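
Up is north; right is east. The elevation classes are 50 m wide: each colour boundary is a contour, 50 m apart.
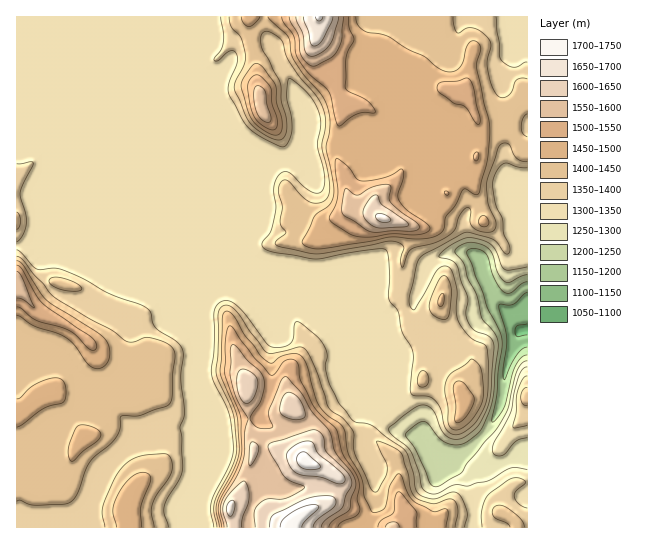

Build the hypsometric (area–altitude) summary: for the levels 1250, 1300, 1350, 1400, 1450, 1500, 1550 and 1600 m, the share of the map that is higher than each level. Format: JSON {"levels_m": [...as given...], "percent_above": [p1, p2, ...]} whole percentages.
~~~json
{"levels_m": [1250, 1300, 1350, 1400, 1450, 1500, 1550, 1600], "percent_above": [97, 95, 54, 40, 25, 12, 7, 4]}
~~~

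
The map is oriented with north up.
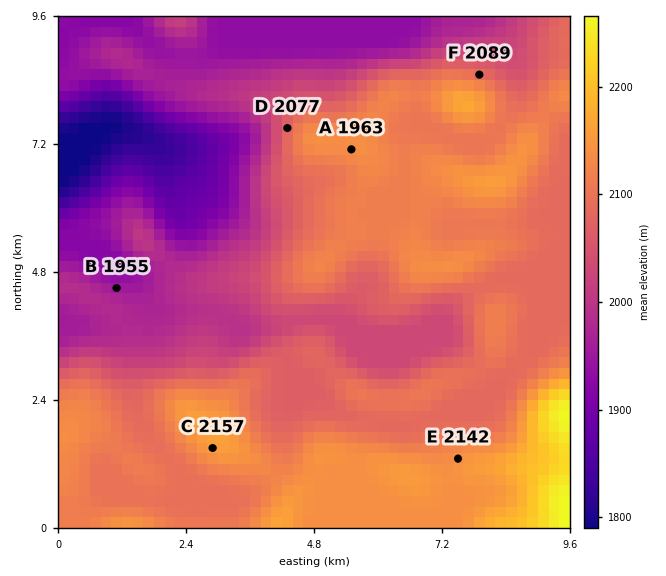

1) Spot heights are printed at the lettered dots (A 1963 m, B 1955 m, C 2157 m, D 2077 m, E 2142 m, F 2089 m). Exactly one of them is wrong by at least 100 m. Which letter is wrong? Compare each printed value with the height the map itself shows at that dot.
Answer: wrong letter A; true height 2138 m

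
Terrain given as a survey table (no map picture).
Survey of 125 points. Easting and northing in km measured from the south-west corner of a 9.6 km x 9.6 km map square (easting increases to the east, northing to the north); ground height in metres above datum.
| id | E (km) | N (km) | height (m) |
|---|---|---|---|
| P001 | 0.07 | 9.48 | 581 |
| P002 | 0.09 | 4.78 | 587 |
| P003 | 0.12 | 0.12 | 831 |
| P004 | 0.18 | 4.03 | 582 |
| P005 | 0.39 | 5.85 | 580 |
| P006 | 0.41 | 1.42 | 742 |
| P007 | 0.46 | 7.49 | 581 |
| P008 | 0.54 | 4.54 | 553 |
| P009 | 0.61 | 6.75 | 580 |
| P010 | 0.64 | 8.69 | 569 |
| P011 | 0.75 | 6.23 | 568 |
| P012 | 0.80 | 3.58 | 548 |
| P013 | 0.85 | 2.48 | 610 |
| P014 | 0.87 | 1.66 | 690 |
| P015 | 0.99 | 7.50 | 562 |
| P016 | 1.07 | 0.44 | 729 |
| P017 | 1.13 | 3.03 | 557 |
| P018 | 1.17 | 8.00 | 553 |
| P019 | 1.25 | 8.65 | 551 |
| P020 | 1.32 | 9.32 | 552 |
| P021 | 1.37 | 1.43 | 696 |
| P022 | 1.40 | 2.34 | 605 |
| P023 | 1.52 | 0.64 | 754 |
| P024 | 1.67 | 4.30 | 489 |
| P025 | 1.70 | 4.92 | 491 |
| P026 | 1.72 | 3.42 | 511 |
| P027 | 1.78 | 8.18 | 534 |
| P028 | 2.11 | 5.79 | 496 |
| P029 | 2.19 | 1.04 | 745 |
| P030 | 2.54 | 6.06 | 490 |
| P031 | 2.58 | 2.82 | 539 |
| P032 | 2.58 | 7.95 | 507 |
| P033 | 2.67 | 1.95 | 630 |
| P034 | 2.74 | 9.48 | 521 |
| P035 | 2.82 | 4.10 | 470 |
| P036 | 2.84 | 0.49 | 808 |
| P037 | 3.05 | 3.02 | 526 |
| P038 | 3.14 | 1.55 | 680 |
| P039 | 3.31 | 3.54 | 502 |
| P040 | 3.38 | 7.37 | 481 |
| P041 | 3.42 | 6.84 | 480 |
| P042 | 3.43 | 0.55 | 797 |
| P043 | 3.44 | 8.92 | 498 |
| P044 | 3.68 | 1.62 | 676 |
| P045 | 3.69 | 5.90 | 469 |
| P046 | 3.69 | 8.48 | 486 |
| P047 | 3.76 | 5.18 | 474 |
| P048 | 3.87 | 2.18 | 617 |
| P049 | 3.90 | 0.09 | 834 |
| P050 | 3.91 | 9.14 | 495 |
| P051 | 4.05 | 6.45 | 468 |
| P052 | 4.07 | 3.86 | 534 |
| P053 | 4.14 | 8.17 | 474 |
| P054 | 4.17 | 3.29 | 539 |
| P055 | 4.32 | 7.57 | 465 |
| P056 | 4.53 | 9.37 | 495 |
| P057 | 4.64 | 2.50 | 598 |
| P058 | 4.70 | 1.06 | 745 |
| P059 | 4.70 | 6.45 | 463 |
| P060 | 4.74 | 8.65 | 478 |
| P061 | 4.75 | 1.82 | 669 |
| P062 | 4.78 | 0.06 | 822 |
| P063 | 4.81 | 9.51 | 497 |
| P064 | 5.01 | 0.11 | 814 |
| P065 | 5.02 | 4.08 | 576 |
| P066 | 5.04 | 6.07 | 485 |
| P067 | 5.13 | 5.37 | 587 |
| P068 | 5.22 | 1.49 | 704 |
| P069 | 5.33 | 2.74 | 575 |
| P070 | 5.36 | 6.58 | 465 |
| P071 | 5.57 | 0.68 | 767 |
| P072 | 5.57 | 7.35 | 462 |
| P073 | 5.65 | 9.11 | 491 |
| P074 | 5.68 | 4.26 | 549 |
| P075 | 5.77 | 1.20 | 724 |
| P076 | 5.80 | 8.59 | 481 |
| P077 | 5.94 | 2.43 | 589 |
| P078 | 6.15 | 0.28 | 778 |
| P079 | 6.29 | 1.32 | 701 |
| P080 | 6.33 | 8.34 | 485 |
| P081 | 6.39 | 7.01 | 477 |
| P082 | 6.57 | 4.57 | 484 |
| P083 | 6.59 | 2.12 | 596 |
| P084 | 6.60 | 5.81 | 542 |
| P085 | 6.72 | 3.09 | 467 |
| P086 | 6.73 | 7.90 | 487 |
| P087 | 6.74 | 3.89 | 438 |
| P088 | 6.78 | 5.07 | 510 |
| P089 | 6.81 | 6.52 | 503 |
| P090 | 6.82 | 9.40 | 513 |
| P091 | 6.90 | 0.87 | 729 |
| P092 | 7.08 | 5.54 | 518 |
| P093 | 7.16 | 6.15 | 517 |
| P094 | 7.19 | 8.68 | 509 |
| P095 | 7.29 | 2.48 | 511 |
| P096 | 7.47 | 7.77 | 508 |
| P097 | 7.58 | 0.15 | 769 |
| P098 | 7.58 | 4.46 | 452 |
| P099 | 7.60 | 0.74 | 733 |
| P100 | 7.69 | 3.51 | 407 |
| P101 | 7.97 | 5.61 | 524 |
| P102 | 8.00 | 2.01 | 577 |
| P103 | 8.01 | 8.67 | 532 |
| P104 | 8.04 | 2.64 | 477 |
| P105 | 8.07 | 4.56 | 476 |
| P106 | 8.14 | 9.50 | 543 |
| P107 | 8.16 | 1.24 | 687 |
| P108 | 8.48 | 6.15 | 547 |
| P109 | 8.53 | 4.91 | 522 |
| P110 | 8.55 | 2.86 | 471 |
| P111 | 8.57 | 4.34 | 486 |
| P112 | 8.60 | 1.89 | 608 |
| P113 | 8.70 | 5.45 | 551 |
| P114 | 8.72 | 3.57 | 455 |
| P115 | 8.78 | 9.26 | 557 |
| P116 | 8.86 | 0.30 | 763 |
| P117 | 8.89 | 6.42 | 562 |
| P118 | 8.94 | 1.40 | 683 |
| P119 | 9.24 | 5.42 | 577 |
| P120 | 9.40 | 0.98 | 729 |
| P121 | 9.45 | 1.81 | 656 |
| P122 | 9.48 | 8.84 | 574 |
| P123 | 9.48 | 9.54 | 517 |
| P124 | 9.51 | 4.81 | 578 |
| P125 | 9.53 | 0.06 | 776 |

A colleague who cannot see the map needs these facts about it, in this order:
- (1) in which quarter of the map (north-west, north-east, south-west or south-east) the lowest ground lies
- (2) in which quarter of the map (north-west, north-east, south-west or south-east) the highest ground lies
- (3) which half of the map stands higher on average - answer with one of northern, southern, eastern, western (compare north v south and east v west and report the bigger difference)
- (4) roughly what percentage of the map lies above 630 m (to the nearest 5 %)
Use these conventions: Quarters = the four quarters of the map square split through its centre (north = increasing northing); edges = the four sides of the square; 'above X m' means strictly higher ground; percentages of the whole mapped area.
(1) The lowest ground is in the south-east quarter.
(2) Look to the south-west quarter for the highest ground.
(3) Taken as a whole, the southern half is higher than the northern.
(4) About 20 % of the map lies above 630 m.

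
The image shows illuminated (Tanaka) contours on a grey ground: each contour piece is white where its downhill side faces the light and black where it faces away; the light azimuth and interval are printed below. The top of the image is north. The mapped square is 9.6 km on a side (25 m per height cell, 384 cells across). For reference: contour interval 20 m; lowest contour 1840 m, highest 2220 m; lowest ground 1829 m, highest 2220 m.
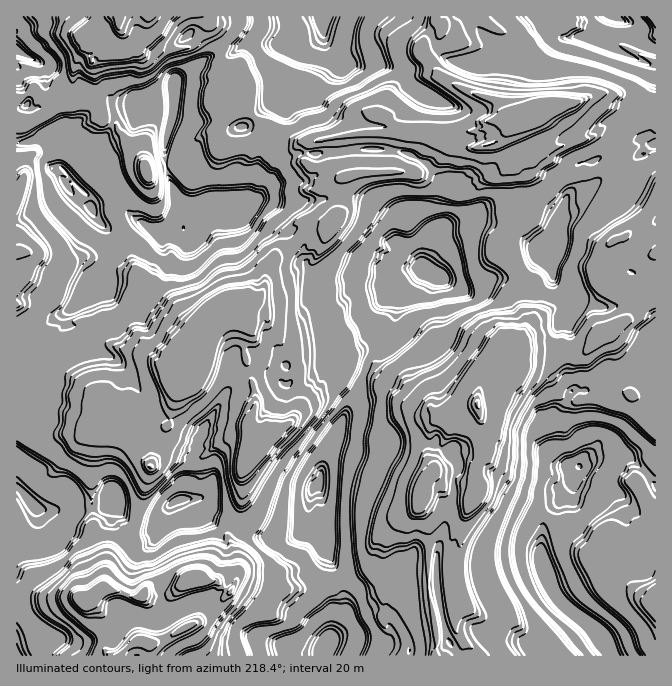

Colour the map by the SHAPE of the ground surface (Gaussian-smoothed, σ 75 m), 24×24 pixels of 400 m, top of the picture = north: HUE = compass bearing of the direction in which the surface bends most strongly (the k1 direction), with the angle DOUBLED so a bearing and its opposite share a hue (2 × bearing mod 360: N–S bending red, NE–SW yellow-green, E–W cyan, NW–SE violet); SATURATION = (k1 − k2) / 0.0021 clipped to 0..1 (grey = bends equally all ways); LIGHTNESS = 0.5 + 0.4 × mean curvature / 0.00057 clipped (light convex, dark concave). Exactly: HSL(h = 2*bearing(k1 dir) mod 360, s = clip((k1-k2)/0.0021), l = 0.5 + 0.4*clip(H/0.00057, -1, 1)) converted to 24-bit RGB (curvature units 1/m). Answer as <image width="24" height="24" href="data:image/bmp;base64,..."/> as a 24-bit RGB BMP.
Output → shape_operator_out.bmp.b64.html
<image width="24" height="24" href="data:image/bmp;base64,Qk32BgAAAAAAADYAAAAoAAAAGAAAABgAAAABABgAAAAAAMAGAAATCwAAEwsAAAAAAAAAAAAAbTR068vsoavsxCi4FS4KEEMLNYMt02fQlYzgj8Pfg2fT8uDZpn3ZTW7Fm5zEOB+IbLLdqqh5WVzCtpSDViA9lt+p1vPkoTx+U8NAVcE9NRc9zIS9rrDv4L/oEF6SEXRS56uaYVUjhJ4018N13b6aSDZwml9bbCO3IX2CwHJaOx48kCkpwPDYyPbjlT1bnDtMuYg1kH8hGSYNKi0GMi8Ba+EADVQxgyAOEkglz5dqmH46UHkyysRRajd6o5h6t+NLFQopr8+LbS90otirjOqRh0Yvj0xIikk4w0jC4qalREieGylW9NfhzcBZECMUUKo0DSYizr0tX5o+4+WCMsdlNzeY2rnZ0U/mDxA9zki/kZzF3ffUuJM+QSlHg3yDs5aljWtmxJWaVjjJP5jXJ0Cu9NfksI3YV9DSOHnZurno0H7e2+7KQ1CPFzsqZJg7x0WOK1KHl03YqYbI1+B+qkhzM4FYZ3JadIN3mN6tcF6tgkvO7O3dAVSM9tXlkZ/VkN/AGDCmujSv1mZZyt6EMjRreDCrMbhFbSaEQ9kyGSVWrVep04SBvIxzq2nEY7uzPUCHp7tRg8XHMiWi5fLPGDJkI12f5avG9OzXBA8vt2bJwZ7O8+bYYDyGylxvNZYwDiMn565cDyI3PotKyqyJ1JaMOal/w8ZlIlN3Y8jRnK02Lyx5uJo/hCI+DDwq3acs7tpNCBIrFmNUpny9+dvSym5XNUWQ13fVIyWK2fPYDRw0azZ/4OvPcM3X66TJj5zNZZnXa0ZKv8JTQ0NefXt2ioiCRoGUa7rU4H2CTSaJJjoQCCsO67zC9L7DMaKcUmDOQZaSg182VTiWJkd24uqvNJpestaUrKjZeihRgX99zr2XNEJcfX+AipCCP7mlLWZd33t+kye2qI3YN56rCSsN9bGj2K9xYCUwfzY4YbRBFjNfGlBT39euy15TZYMwXD8neFNZfoKAvJWOcjBwY4g/d8p2TyteVmxox3tBmVSvdqCqb0KwoMmdRacl1V47tT+IZK8+Xrs+RoOHRGdlUo8noch+xYDRnYOifomKg399f3lslH+o4MmaeFIsLH5Xanp3P6OPembBun+PUDliur+TNyhR6c260FrNV3G80megKYd1VW1qq3sqZ28ZGkIcpjOcvJOasXmn2Hu7Y4c9bIpI1oq/gb1GJV1AWHtgVFo3tXhPgkSRnq6Dfja9j2NEo5Q7hD0vtoQ3Z04lHlceEUM58enaLHB/LWlHRMtmx3FrLl5w8dbisLvdQGF3zTpeq4g8GUQhPEolNIYuuMVJW0l/icRrzJbYvIvMyll3qubWoJ/sTGTNV0/MT7xRjNHeo0u2M2NWKmJivGNXtaFEyaKNQRlJyXVZ4bajPz9+XceSNpegfcXOSkfD0omxaG/NWT2/2vHw2X2pN3uofSWPz1B4eOFnWHYkaXmZcHWjSiQ8oIUufL5feqVhizKUiaXc5NDnnUK7ws2JH11aI5IyGT0zwUu1plbJfbvXxl1Kx7FDj0cwKkNm477U27CTrDGgLFI0fmhmumPWj89ysNJzO4HFiu7i5Svlp4yhpI+88NvmP3myOm2zPHdjIndLNrY3xHNTed/Az5Hl7tjvPkNxKF5S89zYQUSS1obRFGhtBw4s4N6TnOi+nUiJH8Of8gAJKaW0Ucy40XZn7sXYOk7EXEOaM42KX9SGVcJGnDQrc3QwULksfUXPqFrJrsxQvnG2aGqGzm15CDlCzvG1b0FVv9mpKAMwnP8+d59jLJKTvMNYt0c2vTGhr1HUdVS4Y6ItF8UvPd93hbc7qTq6uWS1LGVD3IfXynydcV2Bw11kanvzzanRhb620jKIcBp27//AOLxEIhtNz8tuZUo3h3IZMlIQMIg+so1PemlDcFxMn5RiJVgdKmcqokrJuYY9tjdYn3WPbLzIasg6NncmqkY7VjCBw8Pa98hSWdRhLilceC1t35rLxJ7V0saGH0QYPlg0cC05eeWfl+bz1S+YSkYiISwPHCwHYIUXzFlYdFxSmpspONhfX67XiJvbeYXb9dH68q3FKzpTNShGu86LalFBtDdM2rjcOHimduLAIMo7MAMDyTYok5LUuKvmgonYJ4kxTGgbur41vvLzzOjqEQwnNkobJCUOYqMh+kgO1ybtilTb11iei63Vbc+yqdimiJDYK8I9KgxFqdLos4K0f4CQejZWujc6skazmtPZjtbYoE45hUAfFUIgJJxpU32+MkqS6MTLbS9arHUusYI/jkeP8u/AlLE6ejE5omlXKH6HgGVJlqlnbj5ZcNOTPV+u5ViAfNtdi+K6"/>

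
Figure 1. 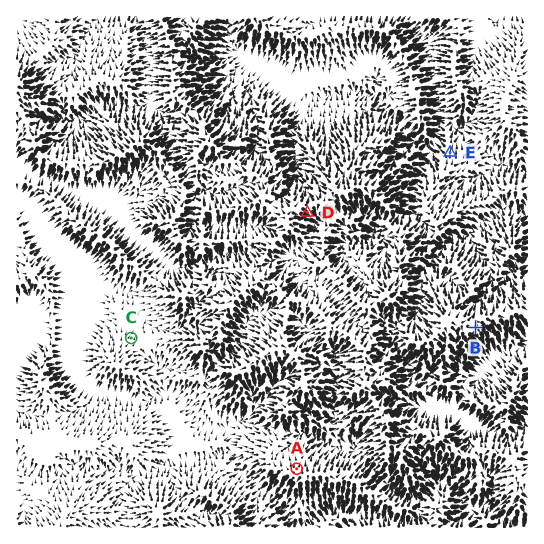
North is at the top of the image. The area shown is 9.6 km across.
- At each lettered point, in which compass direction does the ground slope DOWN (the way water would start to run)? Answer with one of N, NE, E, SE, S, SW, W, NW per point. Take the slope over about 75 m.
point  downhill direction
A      N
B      SE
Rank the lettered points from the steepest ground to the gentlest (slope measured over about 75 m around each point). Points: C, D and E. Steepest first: D E C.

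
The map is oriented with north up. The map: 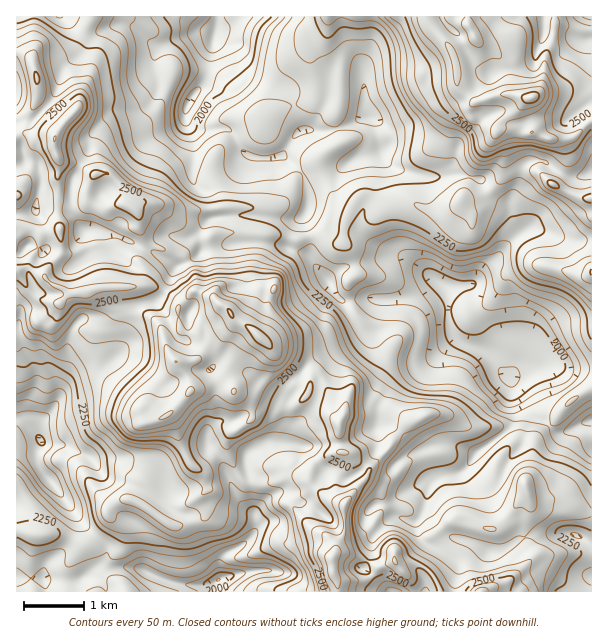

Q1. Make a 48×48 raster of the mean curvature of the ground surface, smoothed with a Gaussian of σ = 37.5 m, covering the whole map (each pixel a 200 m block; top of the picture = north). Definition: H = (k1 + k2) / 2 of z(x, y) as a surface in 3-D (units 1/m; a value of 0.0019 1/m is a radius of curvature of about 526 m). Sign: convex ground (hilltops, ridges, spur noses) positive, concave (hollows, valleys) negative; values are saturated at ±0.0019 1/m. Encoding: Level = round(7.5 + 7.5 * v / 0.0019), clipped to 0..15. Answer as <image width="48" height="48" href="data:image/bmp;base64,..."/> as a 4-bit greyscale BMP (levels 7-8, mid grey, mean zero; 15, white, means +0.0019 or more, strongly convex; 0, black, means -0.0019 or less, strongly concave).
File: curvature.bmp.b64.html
<image width="48" height="48" href="data:image/bmp;base64,Qk32BAAAAAAAAHYAAAAoAAAAMAAAADAAAAABAAQAAAAAAIAEAAATCwAAEwsAABAAAAAAAAAAAAAAABEREQAiIiIAMzMzAERERABVVVUAZmZmAHd3dwCIiIgAmZmZAKqqqgC7u7sAzMzMAN3d3QDu7u4A////AHlIdoash0ERBqzcuSjrh0KoXTbeuIlXh2dJg1iGAFq7MAAAAEr4OIn06FZFn2eWVIlHqGd0KId3a+xkdov1WJ+LpldkRaiZaGlkeqWZaHeHUSrctpzdgp+UNohjVnu9ua3binN5l3yoimB9Z5u7UF+Et0RplXdCAqmrdFzIR/2rzLY2K9oPGUUyirq7uHdTWGiYIp9jnoVYmYJVXHA/A6SGWNuWiYqbuoujFavOxmepiEQ650m/cHeYVodVaql4qbpAadeYZ1Va12q2Vpl29oZGWId3SfZ4l8YDnZKJl1WKobd4mbRzb0p1RVaZSfiIqXFrqyanh0b8dJWZmLVIfYCod4R7ZbmJmGWMZCZTQxrDalOIl1ru1Ngmq6UIxGdHdKQHSGZ4dWxyTGM0QySHZ291VVdgentmh3RaaLeP+3piW/pmeJbcI0e5VYvceJpjOFU4hprbq+tzZD2odmjPdme+/LqalnWNYWdyh3iMyIyWeJh2i2duVXqb3LmHNamO13ajSId5t1f8a+iVZ6eNlJl2V4aIQmmI7aWVSJdnmmTJeKZ3Nrl59odSRWmURVZkaZaGeJdVaJtiSWVqYnlphmhGeKuUZ3ZTNodJaZdFNc6sVnWPxld5VXlYVolld3djd1ZqSodlR/Q3dmjNuHeXRYuIdkNGiHZHmVq6SZh2SsZ4eWzquJe2R2q4pUiXd2VZiS+cM2eHbntIeNx5p6fEiYiIpGuXZmSIZydugVd3dT8Gr6daRWeUpWealXqJh1Z1Rmp5rbd2U0yo93ZrRpgVQjRXhnh6lmdkWLSeu7vN3Vbq+FefhlIfh5qYU0Q4tYhmmrfxFru3iVKmeJyetmFKy5qEJHYnp7zNy4iKVFU1x0RDd2l2iCaVdmd0Rpc2Sc24eQcaiXZ3VsqRYjVkBUm7plVmWMumKKhmZoeNYndTpjVot3eanZmJd2RHmqrZZWZVVKp/cTV4x1iUiZmZY2p5aqiJmYmod0R2WEFpSqxaxpmYZVVncymKeJiZiJmoh3VmiLF7S4e6vuynrLqpqSeJl4mpeLqHVnZGrcVcGmOdmJYSZmeImUiIupqod6x5hGbvuKhPBur1R4U4l1Z3iWlnmYdlREQDt2z0I0Uvh71lZ4hYl2d2Z5ljVlR4h1ekhlgHpjV/ZGdlWJh4uVRUSaumRkarmVb8RRE4l0mvQ2l1V5dXu1qqZonNqGR5h1C/p5v95Ze/czmGeIMmZGmZgyNWmHVnZkScyb1krpNq+1V2iqIqypmZiIjIMzdkiX9liEZjKX03z5R3eMMHqpqYiJeaVWdpuJunNttldD6Qj4aXdbkDdliXdoiKVYabd8l+7f+2iD+xapaFZpxzeJWYZoh6RIa6d9lSZluml29kdqeVZp2XiXaZiJd6RHeaZNlkZlWlh79GdqinZpyGaHSamZdoRWaIR9V3mXS1h62oh4mpZWh1FkWZmYh2dVWHjLTYeaG3RYu3aFaHWqc2J2eaqnmFdDaJuxjWm8KWaXyDWaVGmYd2SGaImWuWhVlctG92Z6SbmA=="/>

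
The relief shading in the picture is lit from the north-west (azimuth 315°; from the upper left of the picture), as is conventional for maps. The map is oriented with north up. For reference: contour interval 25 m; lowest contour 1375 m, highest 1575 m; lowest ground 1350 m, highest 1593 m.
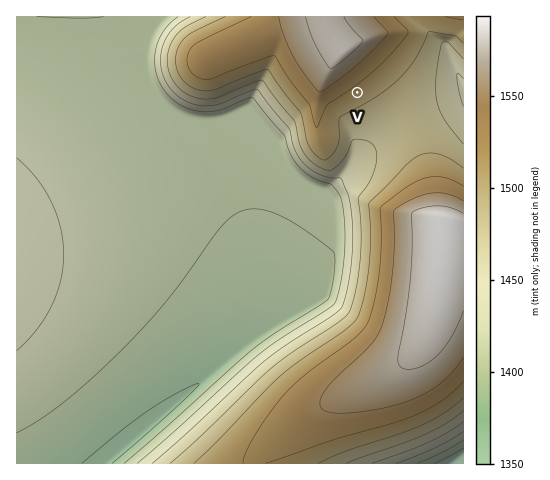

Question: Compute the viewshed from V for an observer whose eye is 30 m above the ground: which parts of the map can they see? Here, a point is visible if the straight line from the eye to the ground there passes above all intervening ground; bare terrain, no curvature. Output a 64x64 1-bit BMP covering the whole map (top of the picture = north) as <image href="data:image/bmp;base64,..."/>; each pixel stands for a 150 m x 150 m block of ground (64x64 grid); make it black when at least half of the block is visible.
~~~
<image width="64" height="64" href="data:image/bmp;base64,Qk0+AgAAAAAAAD4AAAAoAAAAQAAAAEAAAAABAAEAAAAAAAACAAATCwAAEwsAAAIAAAAAAAAA////AAAAAAD/////gAAAAP/////AAAAA/////+AAAAD/////8AAAAP/gP//4AAAA/+Af//wAAAD/4A///gAAAP/AA///gAAA/8AB///gAAD/wAD///gAAP/AAH///gAA/+AAP///gAD/4AAf///gAP/gAA////gA/+AAB////AD/4AAD///+AP/gAAH///4A/+AAAP///wD/8AAAf///AP/wAAA///+A/+AAAD///4D/4AAAH///gP/gAAAP///A/+AAAAf//8D/wAAAA///wP/AAAAB///A/4AAAAH//+D/AAAAAP//4P4AAAAAf//g/AAAAAA//+D4AAAAAD//4OAAAAAAH//gwAAAAAAP/+AAAAAAAAf/4AAAAAAAAf/AAAAAAAAB//8AAAAAAAH//wAAAAAAAP//AAAAAAAA//8AAAAAAAH//wAAAAAAA///AAAAAAAB//8AAAAAAAH//wAAAAAAA///AAAAAAAP//8AAAAAAB///wAAAAAAH///AAAAAAAf//8AAAAAAB///gAAAAAAH//+AAAAAAAf//wAAAAAAB//+AAAAAAAH//4AAAAAAAf//AAAAAAAA//8AAAAAAAD//gAAAAAAAH/+EAAAAAAAP/wQAAAAAAAf/DAAAAAAAA/8MAAAAAAAA/xwAAAAAAAAefAAAAAAAAAB8AAAAAAAAAPw=="/>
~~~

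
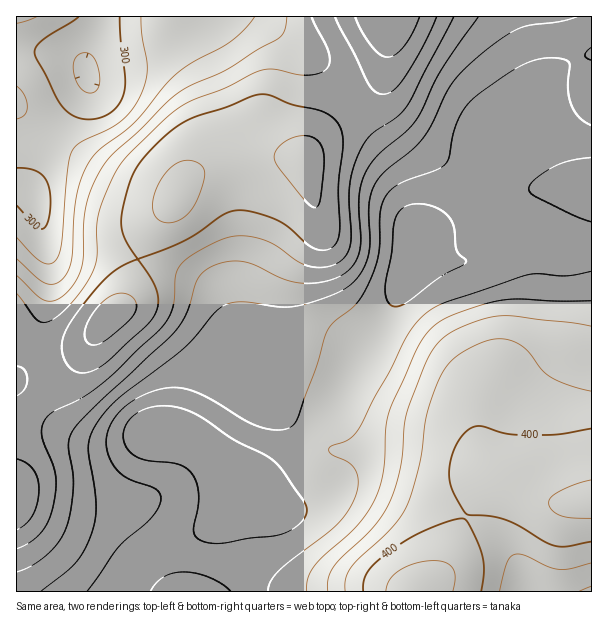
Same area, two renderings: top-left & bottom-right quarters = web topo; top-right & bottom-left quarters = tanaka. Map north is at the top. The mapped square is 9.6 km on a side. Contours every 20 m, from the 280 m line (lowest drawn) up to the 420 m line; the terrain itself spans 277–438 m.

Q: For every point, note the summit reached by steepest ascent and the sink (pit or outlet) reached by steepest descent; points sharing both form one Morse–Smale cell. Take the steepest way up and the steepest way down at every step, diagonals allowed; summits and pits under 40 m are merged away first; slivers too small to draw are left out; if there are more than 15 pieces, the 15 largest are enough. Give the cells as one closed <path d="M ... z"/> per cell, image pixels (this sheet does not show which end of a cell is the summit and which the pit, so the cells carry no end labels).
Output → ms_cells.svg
<path d="M591 16l-202 0-3 44-8 27-12 13-33 24-20 20-6 11-1 7-3-4-9-1-55 1-17 4-25 10-13 11-10 20-14 13-12 17-8 16-14 51-34 37-14 7-22 2-23-6-17-8 1 260 103 0 13-22 16-14 64-32 13-12 16-26 3-2 10 0 29-22 54-63 16-30 25-36 9-16 16-39 10-36 6 8 14 6 22 6 11-2 9-6 17-30 26-30 9-4 18-3 46-1z"/><path d="M591 187l-45 0-18 3-9 4-26 30-17 30-9 6-11 2-22-6-14-6-6-8-10 36-16 39-9 16-21 29-20 37-54 63-29 22-10 0-19 28-13 12-64 32-16 14-12 21 296 1 21-16 7-9 19-49 16-23 12-13 6-2 11 0 34 19 17 5 31-4z"/><path d="M387 16l-370 0-1 314 17 10 23 6 15 0 16-6 39-40 10-37 12-30 12-17 14-13 10-20 8-8 17-9 30-8 55-1 11 3 8-16 20-20 33-24 12-13 8-27z"/><path d="M509 480l-11 0-6 2-12 13-16 23-19 49-26 25 173-1 0-90-20 3-20-2-18-8z"/>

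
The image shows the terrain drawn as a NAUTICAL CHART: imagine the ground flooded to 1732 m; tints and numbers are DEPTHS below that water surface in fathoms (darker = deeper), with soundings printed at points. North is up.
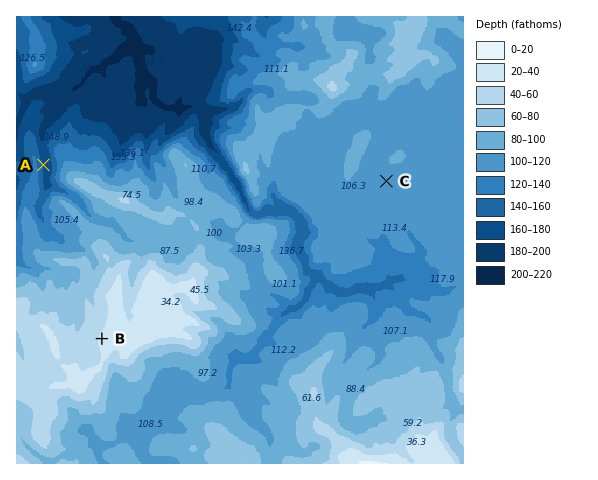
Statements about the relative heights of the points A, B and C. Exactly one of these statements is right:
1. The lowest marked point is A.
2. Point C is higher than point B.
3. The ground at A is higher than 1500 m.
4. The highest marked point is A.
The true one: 1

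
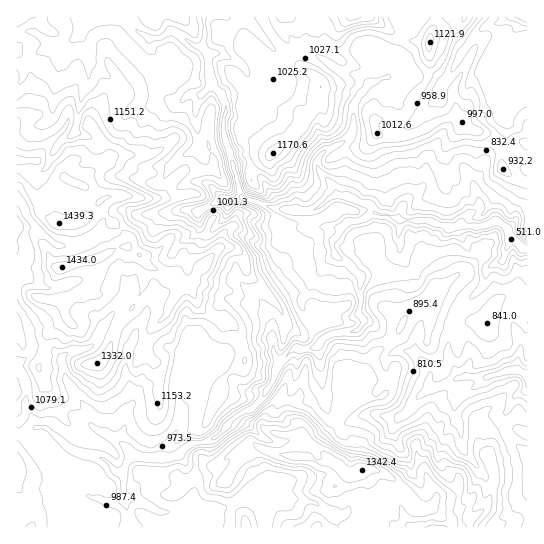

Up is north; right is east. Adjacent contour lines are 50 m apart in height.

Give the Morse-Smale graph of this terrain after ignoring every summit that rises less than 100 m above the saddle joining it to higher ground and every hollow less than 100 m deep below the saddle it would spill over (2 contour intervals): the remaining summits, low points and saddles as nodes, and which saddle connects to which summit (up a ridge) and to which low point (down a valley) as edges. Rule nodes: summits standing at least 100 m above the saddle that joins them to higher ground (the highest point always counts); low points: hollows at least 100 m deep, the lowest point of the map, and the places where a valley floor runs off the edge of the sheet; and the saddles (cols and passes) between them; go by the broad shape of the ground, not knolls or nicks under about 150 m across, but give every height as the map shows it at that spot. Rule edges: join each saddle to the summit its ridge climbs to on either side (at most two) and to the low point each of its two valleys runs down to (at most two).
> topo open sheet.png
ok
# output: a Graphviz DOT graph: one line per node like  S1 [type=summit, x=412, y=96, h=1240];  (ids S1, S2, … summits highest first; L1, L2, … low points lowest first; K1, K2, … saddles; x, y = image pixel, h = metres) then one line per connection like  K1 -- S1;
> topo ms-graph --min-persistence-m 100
graph terrain {
  S1 [type=summit, x=58, y=223, h=1439];
  S2 [type=summit, x=362, y=469, h=1344];
  S3 [type=summit, x=351, y=17, h=1214];
  S4 [type=summit, x=273, y=154, h=1171];
  S5 [type=summit, x=17, y=467, h=1142];
  S6 [type=summit, x=429, y=42, h=1122];
  L1 [type=low, x=514, y=239, h=511];
  L2 [type=low, x=526, y=375, h=551];
  L3 [type=low, x=525, y=18, h=633];
  K1 [type=saddle, x=295, y=54, h=1033];
  K2 [type=saddle, x=17, y=434, h=1024];
  K3 [type=saddle, x=401, y=35, h=988];
  K4 [type=saddle, x=458, y=25, h=988];
  K5 [type=saddle, x=494, y=477, h=935];
  K6 [type=saddle, x=193, y=443, h=933];
  K7 [type=saddle, x=205, y=22, h=897];
  K8 [type=saddle, x=390, y=343, h=890];
  K9 [type=saddle, x=497, y=141, h=887];
  K10 [type=saddle, x=209, y=59, h=870];
  K11 [type=saddle, x=503, y=430, h=783];
  K12 [type=saddle, x=453, y=323, h=769];
  K1 -- S3;
  K1 -- S4;
  K1 -- L1;
  K2 -- S1;
  K2 -- S5;
  K2 -- L1;
  K3 -- S3;
  K3 -- S6;
  K3 -- L1;
  K4 -- S3;
  K4 -- S6;
  K4 -- L1;
  K4 -- L3;
  K5 -- S1;
  K5 -- S2;
  K5 -- L1;
  K5 -- L2;
  K6 -- S1;
  K6 -- S2;
  K6 -- L1;
  K7 -- S1;
  K7 -- S3;
  K7 -- L1;
  K8 -- S1;
  K8 -- S2;
  K8 -- L1;
  K8 -- L2;
  K9 -- S1;
  K9 -- S3;
  K9 -- L1;
  K9 -- L3;
  K10 -- S1;
  K10 -- S4;
  K10 -- L1;
  K11 -- S1;
  K11 -- L1;
  K11 -- L2;
  K12 -- S1;
  K12 -- L1;
  K12 -- L2;
}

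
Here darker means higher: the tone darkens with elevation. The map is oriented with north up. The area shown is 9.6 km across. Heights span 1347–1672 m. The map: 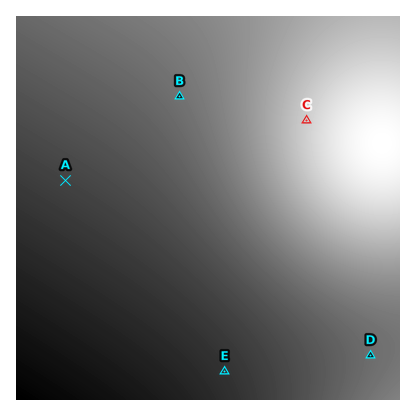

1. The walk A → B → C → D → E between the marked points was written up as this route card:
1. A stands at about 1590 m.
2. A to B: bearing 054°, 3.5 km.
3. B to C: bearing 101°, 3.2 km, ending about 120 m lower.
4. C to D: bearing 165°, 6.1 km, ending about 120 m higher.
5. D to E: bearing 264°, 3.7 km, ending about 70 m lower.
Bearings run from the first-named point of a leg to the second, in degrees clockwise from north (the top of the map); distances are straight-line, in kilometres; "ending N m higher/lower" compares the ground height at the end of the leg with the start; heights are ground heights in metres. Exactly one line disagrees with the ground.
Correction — Line 5: it should read "ending about 70 m higher".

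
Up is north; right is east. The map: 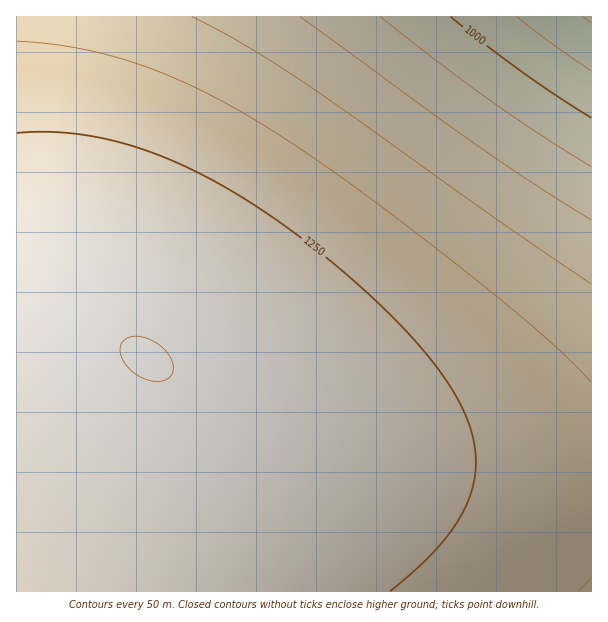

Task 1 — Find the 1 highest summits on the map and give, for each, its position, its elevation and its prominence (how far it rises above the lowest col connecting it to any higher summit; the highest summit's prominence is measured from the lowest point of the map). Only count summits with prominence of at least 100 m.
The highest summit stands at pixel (147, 359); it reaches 1300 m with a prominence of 406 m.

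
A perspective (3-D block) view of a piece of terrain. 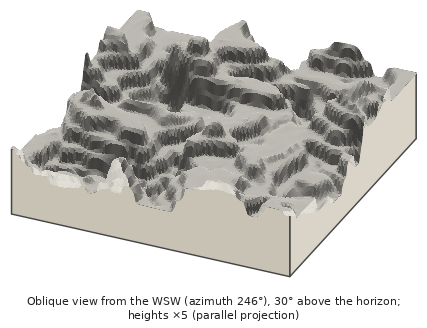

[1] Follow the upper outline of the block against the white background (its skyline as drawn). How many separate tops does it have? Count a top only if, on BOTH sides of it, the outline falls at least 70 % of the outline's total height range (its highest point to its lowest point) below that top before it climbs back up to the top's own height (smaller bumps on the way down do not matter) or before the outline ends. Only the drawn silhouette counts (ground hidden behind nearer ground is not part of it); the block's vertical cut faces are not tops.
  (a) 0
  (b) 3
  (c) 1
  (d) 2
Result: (a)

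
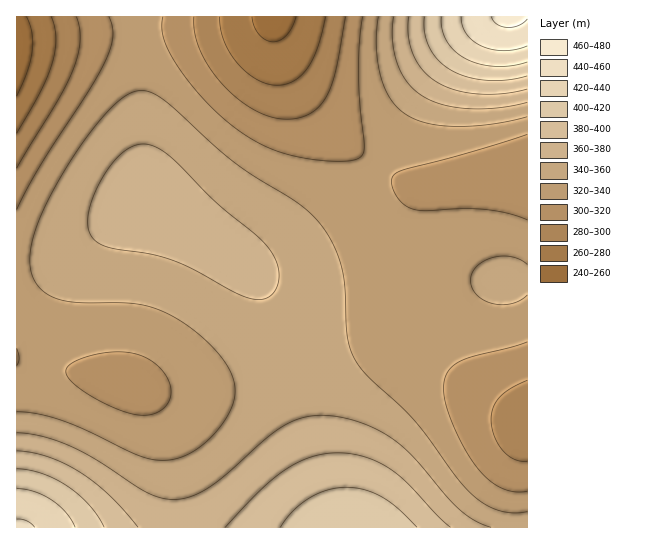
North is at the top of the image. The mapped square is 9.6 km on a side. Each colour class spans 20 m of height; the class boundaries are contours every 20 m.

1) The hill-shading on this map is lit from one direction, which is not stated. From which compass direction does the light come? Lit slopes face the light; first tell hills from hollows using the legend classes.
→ SE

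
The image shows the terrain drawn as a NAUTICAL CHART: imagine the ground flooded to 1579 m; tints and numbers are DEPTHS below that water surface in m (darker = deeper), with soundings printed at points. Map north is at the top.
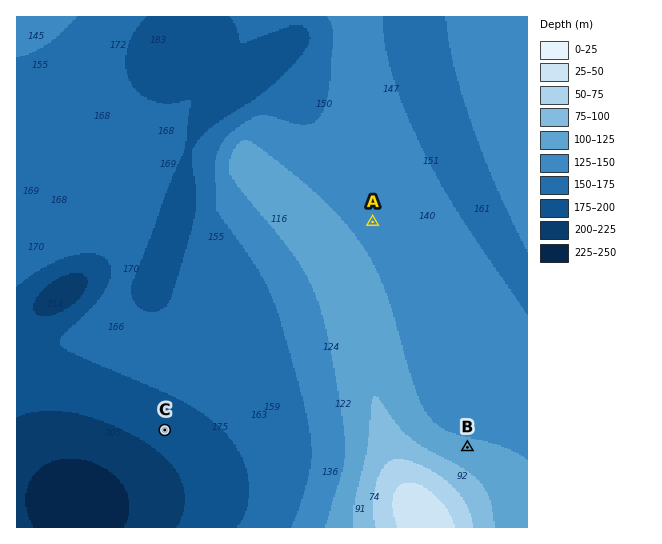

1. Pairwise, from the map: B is higher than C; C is lower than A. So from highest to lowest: B A C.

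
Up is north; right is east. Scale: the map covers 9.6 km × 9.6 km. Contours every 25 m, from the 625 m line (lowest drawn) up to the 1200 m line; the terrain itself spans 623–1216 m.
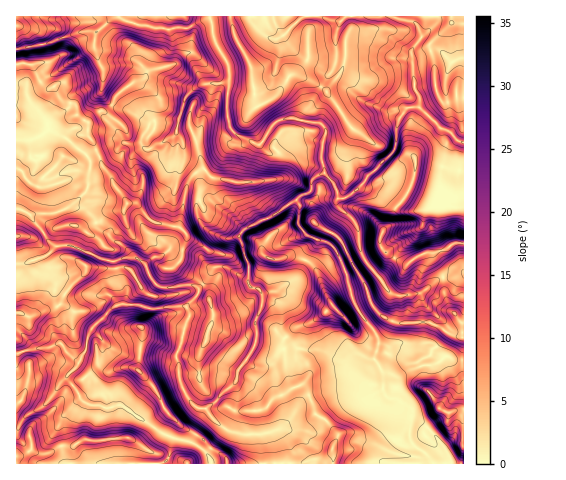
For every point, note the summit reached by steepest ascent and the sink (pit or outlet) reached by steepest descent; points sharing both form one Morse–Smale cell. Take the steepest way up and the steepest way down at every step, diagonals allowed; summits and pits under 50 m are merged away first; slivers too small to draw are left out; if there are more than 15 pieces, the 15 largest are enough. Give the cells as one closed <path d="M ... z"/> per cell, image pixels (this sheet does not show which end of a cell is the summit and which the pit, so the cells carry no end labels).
<path d="M92 31l-14 1-28 11-34 6 0 159 12 5 18 25 9 8 18 0 36 15 7 0 8-3 12 0 4 2 6 5 5 14 8 8 13 1 17-4 6 2 4 3 17-22 9 0 23 14 1-14-9-29-5-2-8 3-16-6-9-9-4-7-1-13 3-2 10-2-10-5-3-20-13-11-2-25-6-6-3 4-23 12-6-1-3-7 8-17-16-11-22-8-7-8-3-5 3-22-10-22 1-15z"/><path d="M396 16l-186 0 6 27 10 17 4 10-3 46 4 13 7 7 18 8 4 0 12-18 12-7 13 0 25 5 4 8-4 16 2 25 10 12 5 13 7 0 7-5 41-42 2-7 0-17 3-8 7-10 14-3 0-9-5-7-2-15-1-25 10-14-6-13-19-5z"/><path d="M119 16l-7 2-17 15-1 15 10 22-3 22 10 13 22 8 16 11-8 17 3 7 6 1 23-12 3-4 6 6 2 25 13 11 3 20 10 5-10 2-3 2 1 13 10 14 19 8 11-3 7-8 31-14 23-17 12-7 1-10 12-7-2-25 4-16-1-3-3-5-7-2-31-3-12 7-12 18-4 0-18-8-7-7-4-13 0-21 3-10-2-21-12-21-6-25-9 3-12 7-15 0-6 2-29-5-12-3z"/><path d="M257 345l-3 1-3 8-12 15-3 11-27-8-27 1-3 2 0 4 12 24 6 5 9 1 16 18 10 5 12 3 12-1 5 3 2 27 169-1-11-13-8-5-4-10 3-24-14-11-12-4-2-4 0-17-10-16-18-5-15 6-22-10-34-2-5 3-10 0z"/><path d="M133 304l-13 0-8 4-20 20-5 11-1 11-9 17-10 9 0 3 10 11 3 8 5 5 20 5 14-4 4 2 39 28 35 11 12 10 2 9 51 0-1-27-2-2-15 0-15-4-12-8-11-14-12-3-12-20-6-31 6-12 2-15 6-13-2-7-2-2-19 0-17 3z"/><path d="M463 16l-67 1 20 6 6 13-10 14 1 25 2 15 5 7 0 9-14 3-7 10-3 8 0 17-2 7-27 25-5 9 5 3 11 1 26 22 15 0 13-5 28 1 4-1z"/><path d="M61 344l-45 10 0 109 148 1 5-6 5-19-12-5-39-28-4-2-14 4-20-5-18-24 1-5 11-11z"/><path d="M67 245l-11 1-10 10-20 7-10 1 1 89 44-9 17 18 8-12 1-11 5-11 20-20 12-4 3-14-8-11-4-17-14-3z"/><path d="M364 185l-18 13-7 0-2 6 19 19 3 9 0 13 6 15 26 34 7 2 21-2 23-17 13 0 9-4-1-67-31 0-13 5-15 0-26-22-11-1z"/><path d="M320 240l-3 1-8 11-11 24-4 4-18 11-14 3 0 12-7 15 0 23 15 7 10 0 5-3 34 2 22 10 15-6 18 5 5-19-25-36-7-28-11-26-8-8z"/><path d="M430 343l-12 2-19-2-8 3-12-2-5 16 10 15 0 17 2 4 12 4 14 11-3 24 4 10 8 5 12 14 30 0 1-103-10-1-13-4z"/><path d="M358 241l-22 10 11 25 7 28 10 15 10 11 5 13 12 3 8-3 11 2 20-2 11 13 13 4 9 0 1-86-9 3-13 0-23 17-21 2-11-6-7-12-13-14-6-11z"/><path d="M225 267l-12 2-6 10-7 7-2 8-12 13 4 8-6 13-2 15-6 12 4 19 29-2 27 8 3-11 16-25 0-23 7-15 0-12-4-5-6-1-6-8z"/><path d="M297 200l-21 14-31 14-6 8 10 31-1 17 15 10 13-3 18-11 4-4 11-24 8-10-1-3-9-4-9-11 2-20z"/><path d="M325 174l-9 2-5 6 0 8-14 9 3 5-2 20 9 11 21 7 11 8 18-8 2-10-6-12-15-13 0-12-4-10z"/>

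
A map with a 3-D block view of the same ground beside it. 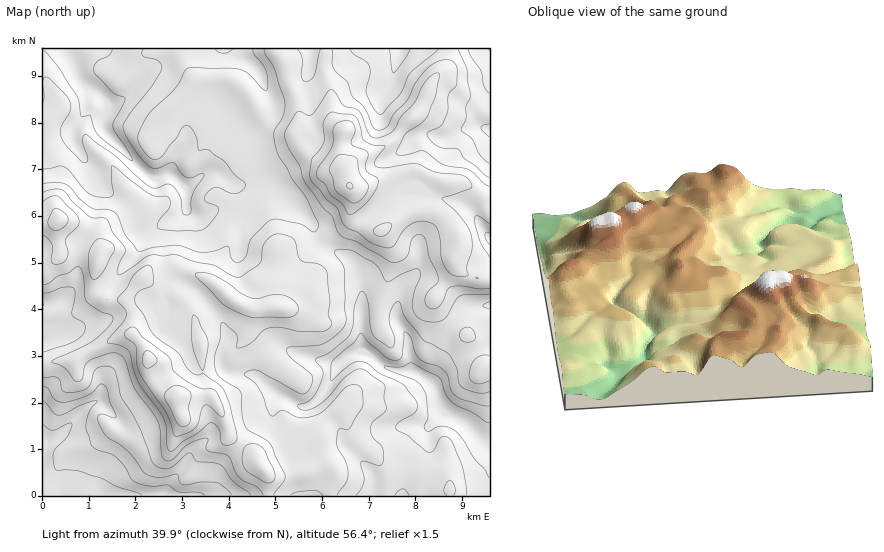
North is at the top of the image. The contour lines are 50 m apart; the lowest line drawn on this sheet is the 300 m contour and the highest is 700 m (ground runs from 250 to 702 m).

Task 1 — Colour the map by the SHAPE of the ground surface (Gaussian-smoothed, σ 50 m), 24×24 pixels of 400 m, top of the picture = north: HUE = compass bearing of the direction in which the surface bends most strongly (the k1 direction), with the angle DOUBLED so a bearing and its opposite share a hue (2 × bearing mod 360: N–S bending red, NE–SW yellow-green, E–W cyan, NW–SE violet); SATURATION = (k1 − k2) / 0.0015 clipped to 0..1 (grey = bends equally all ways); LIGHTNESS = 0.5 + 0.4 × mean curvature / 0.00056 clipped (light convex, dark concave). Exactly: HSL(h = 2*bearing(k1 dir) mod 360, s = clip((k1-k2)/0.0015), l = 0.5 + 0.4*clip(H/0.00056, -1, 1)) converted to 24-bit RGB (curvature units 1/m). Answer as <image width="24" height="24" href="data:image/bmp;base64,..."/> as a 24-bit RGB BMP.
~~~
<image width="24" height="24" href="data:image/bmp;base64,Qk32BgAAAAAAADYAAAAoAAAAGAAAABgAAAABABgAAAAAAMAGAAATCwAAEwsAAAAAAAAAAAAAsYCDbnaBoXl9f0GHqDAnqYIdGjIG+5kYI5JAYm0sikYneJolq+5gUDx/U5ORyL1+WaOfUD+Wpq11TGWIdIKfo8iipILGUFSTumdkf3BvemxkY2d3blRxv3+m8aGbAHVItVRjKTFVobDI1vXlWYTjWUKqsoTFsNjBbVu0gjN5hrWSWXWQaZGgsLyLrXhxXWikNYOfxYbHonKsh1VxYaqrVqm1/568ksUJEq2T1HjhDuyd4PPYeCF5bml5dohso8RedCdRfr+2hX+jdoufRF2i0MuRd6uhZzhin5UiFFcxtlCYsuXaazu+dFV7eCFg/dfOCJq3NusMR9ylamMwj0mEh4qwe4+vt012l7N1W3lKZXE2doc3F1U7rt+egRtKkCAkxCxHR5QfAoQ1vhZGn5NTXidMNatD5fvQaBuKzP/SUi9wbIZ8SK+ycbQOAWOa5o7MspyUenWkiXe9mJvOYMSvKwgSZyoYjMFqMX+46KzBI9ODFFppplKWtifNtfjp2/DwVEbwzfPmj0/GhHKrPhAZ2FczCOc+AGl158bNpoquZaG4jsnKpECyZAqA06+4prxyPKjCttyGy1B4HVNnQRhY6/vQJbMzcYglm4kYTS8OXEYcbCMyeKi/pdjO6MreACoz3b6auOXTawUAPCEBMgEEJn5ecZ3J7t3qsZrqybrv/6T3OjWLDDM22/nSmaTnax5y6+KYHxpitYqlWqGecLZ7fVMiXzgSloUlADMAMwIA+sBmABO8vuPhW5CtRKNHe9ZQWmkrP1IhTXgp44j909b4R/FASBopfVF90uGoRiqEol9ZpZpgWj42mWNkoY2vwqeXR5HJIxXa1fbXHwEyvMtpUIyMsM3HapWpj4CyqW6vaV47HTsOpugUpEVSZVl6fo55qsGHWBxJl4RE0With2rAdtTCerG0lsuVakTJCyW+4MIoYxidx66MPcJWPJhdrm+tPnQRIjtZ3Yi/pcHphdeEeWNWV3WGkL6cah9GflbZx/f6Tz2/gbvVvl2onXyDo6OMk0GbIGGV2XZjJFqF4sbe26StPyQaRD4G18KWGWBj+dhZFWEngyjf4q7EVHOYijdLdKzszvfqdiWJsIajj5V8e3WOqIyOo5eFZ0l9Qk9zzpJtGlJDbohB4RMtaXvk1uD12pfCTGHHWPLm252CATIh9KGkiWbWpNTdW5aqqE47JC05pFxJqptkYIdjfJ6GqXJ2biNXWTQ0yMVfbrivJSpvm9Cll9R+YchZlqouSYg3O6CD6fPPUEXWEEIchoo7nmxJX0VIqGxpQzyYfZOuzbu/lJqwX0KEnSJQdDRQw3vCneKfTYZqITFThKdw6ujIIcmB2cLxj8/nN7Lm3a+bcDFii4VWRoI7Q5J7l0lxgpNlfWVYTnlfn7l3pWdxbB5Vdy1uuPCUTdrj7czkvlPGNHaKZseEzOChOwAyt+3Af8OaNy5jpDY4rEF7mLG/v53PDCJvyZNwbpZodYKHYohznZpdWy09ejNVbDEs/vSZCVclO3s3s3GueXrBrLlUbiUjZtt2wNhtzENPVS9Wd0FWoeG0Ks7j7U1AMwAoT9REuYWmhlhWgIRtdFFadS1ttUqPiMvf2vHiz7vzLmGRXnJRfkhNzY3ckrfchurzmpNEtLJjXChijNuXMPZuMwAKJG4B6WebHpNegYswh56DgW6FeFV9SVV/dNjnuLDk5/C8DEUQYR3dt57hkd3gM8OR2dlpaSZZnr17izeJVeG5Y/uRMwAg1vXdyJ7QIouEunaefJehgIWJcGOHhEuSkcykMJWC0Lk9guQp0Yb79CL/CzcSx8hucEiLvZZsTFp7yMhzEkJRzvKbMQAznNfjxLmaknl3YVySfpZ+e4OEfG5wdm5UN3O439rCWD2La9nU9vfUBjk3xRKK/0VYP2IPVn8uYpotaT8ouYiNdNWf4yFCCy1GsaZ4rYuixpCubYqDc4N6fnF5fFt0ks6XHS5Rx9d3NDh1eOds7NJ2bh6PFjVi9tXn7Z7aaaWfiWqkVF/EgLR8k9aWZRNbfRlCGJYnb5VRml930oumZHppc15vfrOdZN3HYh5kmOKBODtl2OCSfn01ZTQvHUhHZEJS+NvTkFVXWbeBR26LvdyzYRpfrzy5kM7RxI25PoVoUW1TkLNqqKLViqDZsN7aPAo1wcROlcVmNEByps13pGeYqHyeLFpxQJqV45iX7Mbherm2TFaOx8dTVSFhfLWNfmd8j210pImuXmGdg791XnBCXGg8kyRMoRne1/PclJuyJieVz82PU2x5ooaPWoqkK22KKnAr47JKvINXaUht"/>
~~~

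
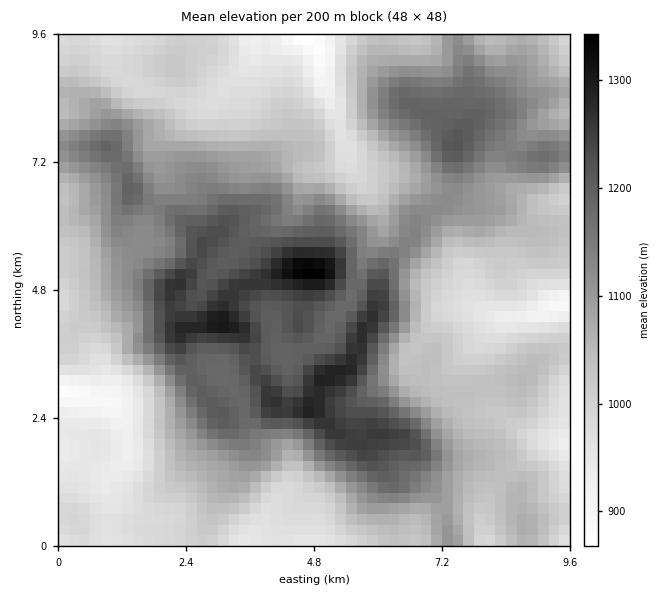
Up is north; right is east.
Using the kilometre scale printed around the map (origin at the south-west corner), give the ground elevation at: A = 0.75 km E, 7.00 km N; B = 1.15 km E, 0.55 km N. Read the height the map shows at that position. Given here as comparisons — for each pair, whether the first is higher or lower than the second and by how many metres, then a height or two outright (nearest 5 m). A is higher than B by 165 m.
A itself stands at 1130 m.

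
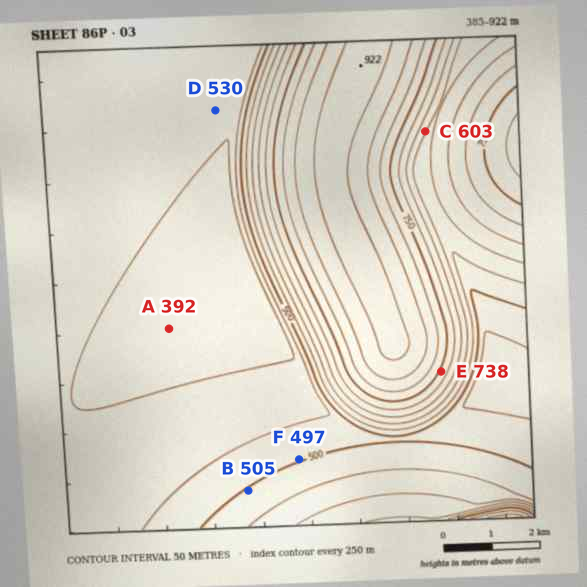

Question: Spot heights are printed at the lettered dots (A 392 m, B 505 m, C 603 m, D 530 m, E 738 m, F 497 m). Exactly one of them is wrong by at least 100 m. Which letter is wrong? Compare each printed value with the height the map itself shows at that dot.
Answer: D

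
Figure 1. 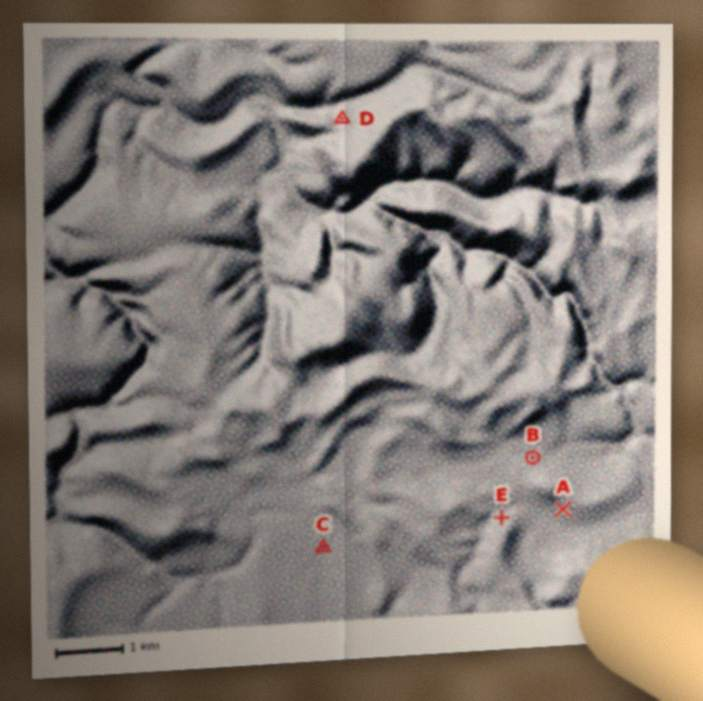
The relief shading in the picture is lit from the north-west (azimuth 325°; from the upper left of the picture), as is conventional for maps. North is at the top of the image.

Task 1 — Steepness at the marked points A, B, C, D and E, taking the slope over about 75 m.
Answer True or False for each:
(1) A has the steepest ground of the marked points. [False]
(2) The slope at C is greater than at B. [False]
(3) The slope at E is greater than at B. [True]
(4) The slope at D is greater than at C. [True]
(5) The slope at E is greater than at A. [True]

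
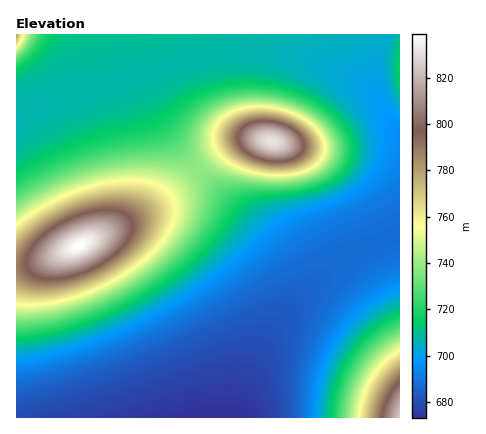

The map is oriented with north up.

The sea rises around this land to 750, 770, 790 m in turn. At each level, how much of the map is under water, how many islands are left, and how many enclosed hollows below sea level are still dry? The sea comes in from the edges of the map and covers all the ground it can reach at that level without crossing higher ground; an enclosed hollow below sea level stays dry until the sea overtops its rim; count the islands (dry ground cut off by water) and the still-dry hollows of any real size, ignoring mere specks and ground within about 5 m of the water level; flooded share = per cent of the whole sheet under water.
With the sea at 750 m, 83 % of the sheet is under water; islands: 1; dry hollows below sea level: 0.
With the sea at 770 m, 89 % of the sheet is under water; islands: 1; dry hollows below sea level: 0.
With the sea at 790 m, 94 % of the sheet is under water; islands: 2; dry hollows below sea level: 0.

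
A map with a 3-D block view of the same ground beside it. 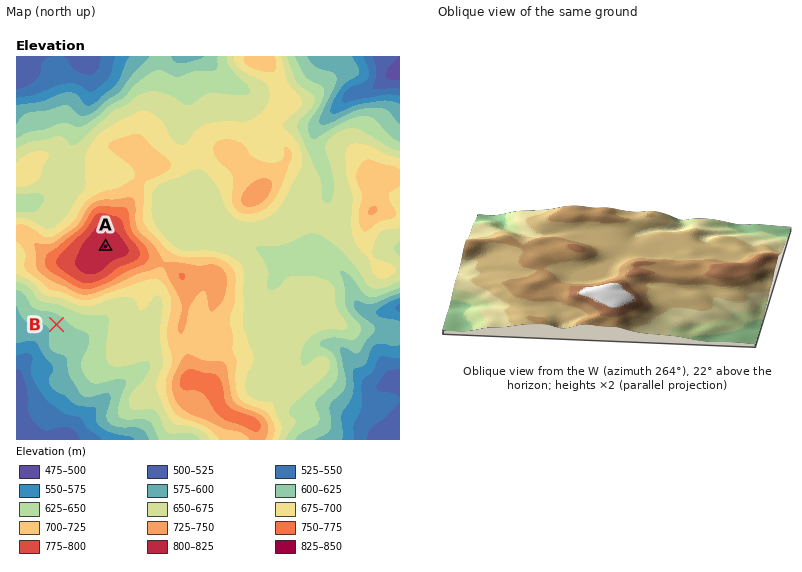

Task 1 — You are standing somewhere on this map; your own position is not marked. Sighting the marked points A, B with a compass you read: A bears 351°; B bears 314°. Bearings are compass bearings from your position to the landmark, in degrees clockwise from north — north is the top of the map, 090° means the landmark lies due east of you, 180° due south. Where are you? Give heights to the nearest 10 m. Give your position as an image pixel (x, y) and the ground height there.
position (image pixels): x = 129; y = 394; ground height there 650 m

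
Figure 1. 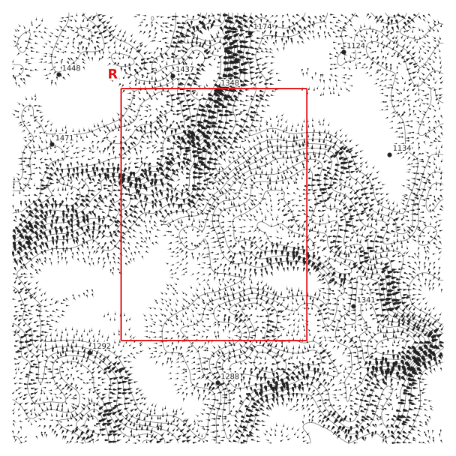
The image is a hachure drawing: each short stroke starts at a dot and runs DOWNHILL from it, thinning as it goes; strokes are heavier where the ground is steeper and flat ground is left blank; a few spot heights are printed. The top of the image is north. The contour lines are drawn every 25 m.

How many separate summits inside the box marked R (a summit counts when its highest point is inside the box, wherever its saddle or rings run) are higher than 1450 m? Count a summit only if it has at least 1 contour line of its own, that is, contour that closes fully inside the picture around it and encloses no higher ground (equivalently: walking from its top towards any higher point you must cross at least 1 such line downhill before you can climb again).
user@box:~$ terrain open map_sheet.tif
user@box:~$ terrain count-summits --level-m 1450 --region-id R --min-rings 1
1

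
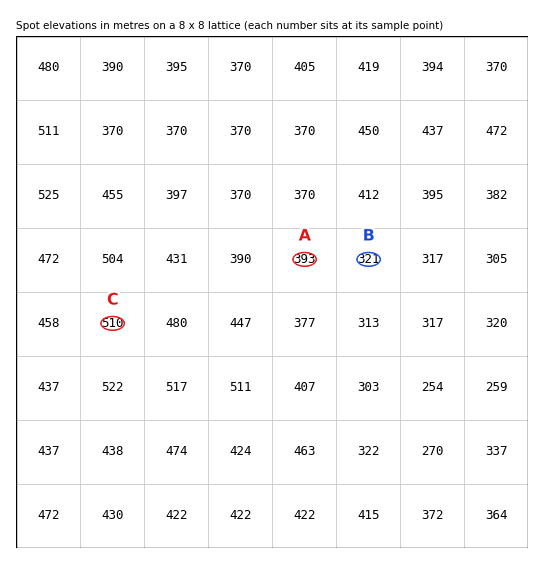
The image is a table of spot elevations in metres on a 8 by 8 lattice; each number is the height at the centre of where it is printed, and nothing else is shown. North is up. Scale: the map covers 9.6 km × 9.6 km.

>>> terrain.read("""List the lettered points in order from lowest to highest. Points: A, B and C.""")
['B', 'A', 'C']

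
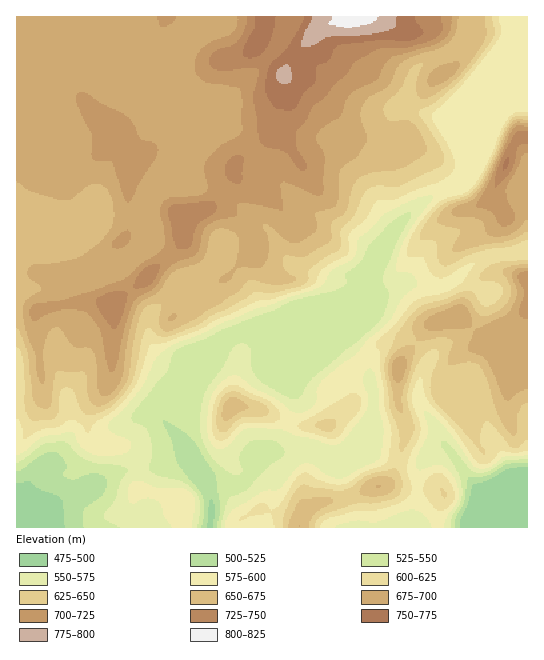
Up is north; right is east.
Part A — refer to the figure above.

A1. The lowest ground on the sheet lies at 475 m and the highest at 810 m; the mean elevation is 635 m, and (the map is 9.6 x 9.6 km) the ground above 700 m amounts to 14.2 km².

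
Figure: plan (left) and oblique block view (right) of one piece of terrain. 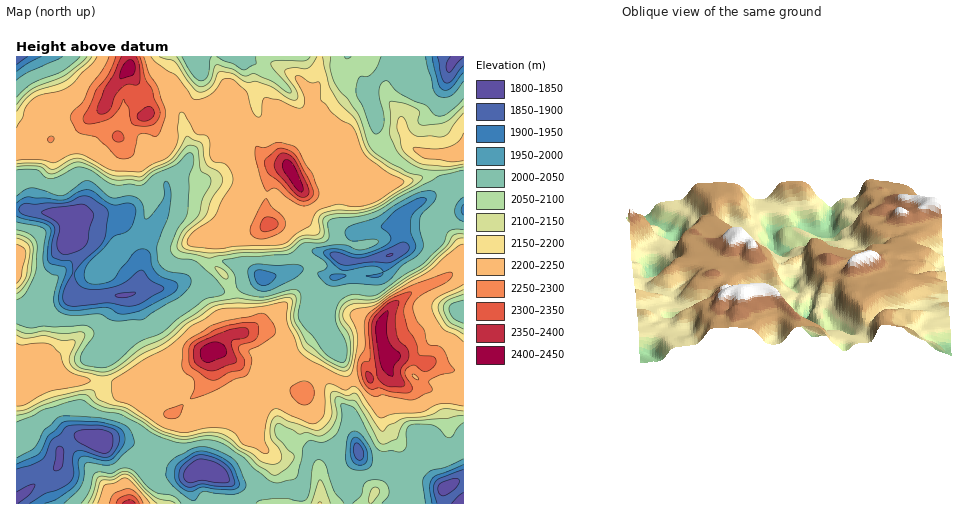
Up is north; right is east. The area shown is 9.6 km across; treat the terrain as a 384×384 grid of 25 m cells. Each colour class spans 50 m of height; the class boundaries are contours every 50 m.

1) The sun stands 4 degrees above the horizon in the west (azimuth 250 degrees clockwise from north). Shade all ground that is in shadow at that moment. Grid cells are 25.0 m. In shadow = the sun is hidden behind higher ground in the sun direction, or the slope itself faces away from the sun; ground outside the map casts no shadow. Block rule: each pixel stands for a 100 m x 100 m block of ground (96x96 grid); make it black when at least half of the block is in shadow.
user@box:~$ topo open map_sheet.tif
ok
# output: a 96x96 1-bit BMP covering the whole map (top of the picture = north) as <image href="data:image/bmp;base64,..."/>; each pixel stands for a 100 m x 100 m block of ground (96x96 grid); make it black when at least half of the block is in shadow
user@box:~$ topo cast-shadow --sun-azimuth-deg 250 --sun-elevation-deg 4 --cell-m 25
<image width="96" height="96" href="data:image/bmp;base64,Qk2+BAAAAAAAAD4AAAAoAAAAYAAAAGAAAAABAAEAAAAAAIAEAAATCwAAEwsAAAIAAAAAAAAA////AAAAAAAAAAD//DgA/H4OAfwAAAD//j4A/H+Hw/4AAAD///8AAH/H8/8AAAD///8AAH/n//8AABn///8AAH////8AAD3///+ADH////8AAD////+AHH//v/8AAH/////APn/+N/8DAP/////gfn/8AAEHgfwf///w/3/4AAAPw/wB///h///4AAAP5/wAH/4D//vwGAAP//wAAfwH///gPgAP//gAAAAP///gPwAP//AAAAAP///B/4AH/+AAAAAP/z/B/4MB/8AAAAAP/H/B/4MB/gAAAAAH8H/APwAAwAAAAAAHwH/AAAAYAAAAGAAHgH/AACAcAAAAAAADAH/AAGAcAAAAAAAAAf/AAAAIAAAAAAAAAf/AAAAAAAAAAAAAA/+ABgAAAAAAAAAAA/0AD2AAAAAAAAAAA/wAH+AAA8AAAAwAA/4IP/AAH/AAAAxgAf8Mf/gAP/wAAADwAD8Y//wAf/4AAAD8Af8Y//8Af/8AAAH+B/8Qf/8Af/+AAAf/j/8Af/8B///AAA////8Af/+B///gAB////8A///n///4AD////8B///////8AB////8B///////+AAD///8B////////AAP///8D////////gAf///4B////////gAP///4B//8A////gAA///4B//8B////gAeP//8A//8B////wA/+f//w//8B////wD/////8f/9h////4D/////+P//5////4AH/////D//+////4AP/////gf///wP/gAP/////4B///g+AAAf/////8Af//g/AAA//////+Af//wPgAB//4D///gH//4DgAD//AH///wB//+HgAD//AP///wB///ngAAAAA////AD////gAAAAP/4D/AD////gAAAAPgAD+AD////wAAAAPjMH4AH////4AAAAPn/P8AH////8AAAAzv/3+AP////+AAAB+f/78AP/////AAAB////8AP/////AAAD////4Af/////AAAD////8Af/////AAAH//wH+Afg///zAAAD4fwH/gPAHwDDgAADA/gD/wHgHAADgAAAA/AB/wAADgADgAAAB/wAf4AABgAbgAAAD/8AP+AAAAAfAAAAD//Af/gAAAAfgAAAD//z//4AcAAfwAAAH/////8AeAAP8AAAH////+AAeAAA/AAAP////AAAAAAg/gAAf////AAAAADw/gAAf////AAAAAD4fwAA/////+AAAAD4fwAM//////AAwAH5fgAYH/////gAwAP7/AAAAP////wAAAPD/AAAAAf///wAAAYH+AAQAA////4AAAwH+AA4AB////4AAA4P/AB4AD////8AAB8P/gB4GD////8AAA+P/4B4fD////8AAA+P/8B7+P////8AAA/P//D7+P////8AAAeP//n/8H////8AAAef////8n////8AAAE/////53////8AAAB/////x3////8AAAB/////j3////8AAAB/////33////8AAAB//////n////8AAAD//////n////8="/>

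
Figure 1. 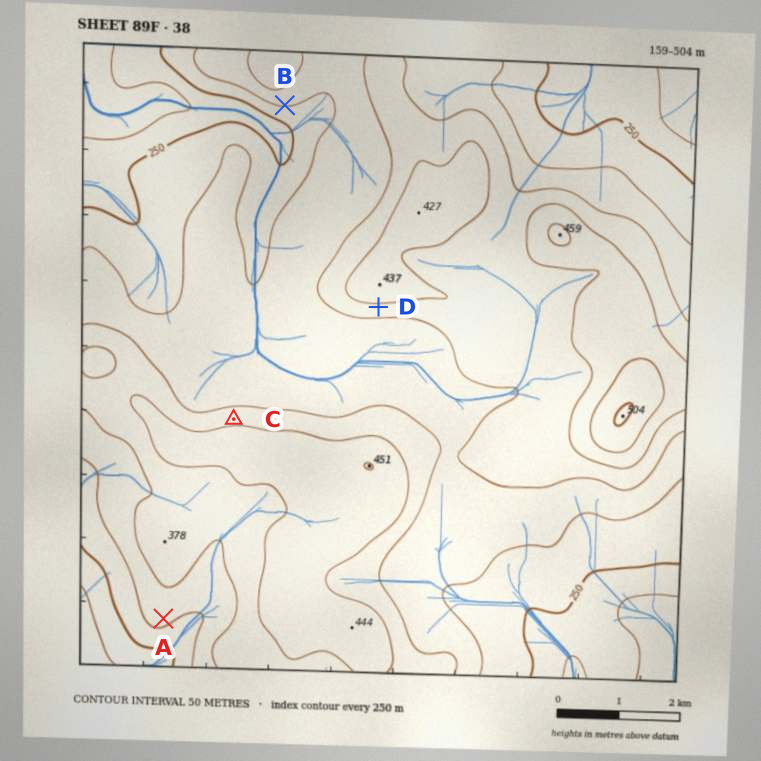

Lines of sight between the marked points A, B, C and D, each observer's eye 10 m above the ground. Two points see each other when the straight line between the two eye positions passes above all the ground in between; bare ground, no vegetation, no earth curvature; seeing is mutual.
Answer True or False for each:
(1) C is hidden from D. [False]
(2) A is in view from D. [False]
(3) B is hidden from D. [True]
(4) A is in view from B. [False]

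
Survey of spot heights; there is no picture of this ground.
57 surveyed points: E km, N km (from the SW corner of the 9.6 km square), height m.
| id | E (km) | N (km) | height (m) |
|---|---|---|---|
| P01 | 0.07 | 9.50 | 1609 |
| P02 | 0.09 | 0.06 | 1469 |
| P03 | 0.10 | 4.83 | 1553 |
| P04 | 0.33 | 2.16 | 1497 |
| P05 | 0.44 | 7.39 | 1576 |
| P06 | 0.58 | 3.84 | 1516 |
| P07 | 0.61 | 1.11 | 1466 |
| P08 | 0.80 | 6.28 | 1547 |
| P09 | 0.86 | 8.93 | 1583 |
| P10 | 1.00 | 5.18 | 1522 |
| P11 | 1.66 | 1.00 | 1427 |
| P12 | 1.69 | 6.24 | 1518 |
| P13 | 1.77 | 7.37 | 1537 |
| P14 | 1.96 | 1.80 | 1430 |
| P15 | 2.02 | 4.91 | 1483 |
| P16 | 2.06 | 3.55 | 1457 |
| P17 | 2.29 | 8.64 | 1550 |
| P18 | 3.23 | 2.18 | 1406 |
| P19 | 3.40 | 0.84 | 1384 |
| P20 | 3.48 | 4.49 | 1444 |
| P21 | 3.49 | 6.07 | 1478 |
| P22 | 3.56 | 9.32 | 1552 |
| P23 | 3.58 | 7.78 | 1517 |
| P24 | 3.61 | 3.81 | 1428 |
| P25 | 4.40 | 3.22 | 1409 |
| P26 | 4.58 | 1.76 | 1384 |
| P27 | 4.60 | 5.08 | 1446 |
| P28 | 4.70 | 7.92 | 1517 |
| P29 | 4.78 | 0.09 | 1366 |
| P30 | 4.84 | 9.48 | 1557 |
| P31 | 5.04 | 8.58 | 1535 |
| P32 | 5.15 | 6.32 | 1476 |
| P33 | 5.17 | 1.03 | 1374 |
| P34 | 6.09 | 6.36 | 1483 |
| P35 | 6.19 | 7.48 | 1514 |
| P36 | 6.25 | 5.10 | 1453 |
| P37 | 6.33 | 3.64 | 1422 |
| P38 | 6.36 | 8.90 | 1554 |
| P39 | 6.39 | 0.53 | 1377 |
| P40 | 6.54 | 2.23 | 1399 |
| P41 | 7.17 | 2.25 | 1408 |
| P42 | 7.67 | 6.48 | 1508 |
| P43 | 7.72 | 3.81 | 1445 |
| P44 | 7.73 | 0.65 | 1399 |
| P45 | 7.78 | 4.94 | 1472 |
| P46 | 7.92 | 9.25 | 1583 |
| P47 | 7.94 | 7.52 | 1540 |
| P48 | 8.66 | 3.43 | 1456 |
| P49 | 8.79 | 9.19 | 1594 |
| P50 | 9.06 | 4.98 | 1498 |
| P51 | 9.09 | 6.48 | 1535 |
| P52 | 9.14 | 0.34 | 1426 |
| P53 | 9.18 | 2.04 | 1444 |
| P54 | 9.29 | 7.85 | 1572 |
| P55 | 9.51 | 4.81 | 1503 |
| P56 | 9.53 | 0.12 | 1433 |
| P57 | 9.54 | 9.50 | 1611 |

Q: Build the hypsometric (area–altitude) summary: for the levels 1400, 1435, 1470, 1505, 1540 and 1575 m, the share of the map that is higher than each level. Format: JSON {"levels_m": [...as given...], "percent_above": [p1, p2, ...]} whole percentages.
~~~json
{"levels_m": [1400, 1435, 1470, 1505, 1540, 1575], "percent_above": [87, 70, 52, 36, 20, 5]}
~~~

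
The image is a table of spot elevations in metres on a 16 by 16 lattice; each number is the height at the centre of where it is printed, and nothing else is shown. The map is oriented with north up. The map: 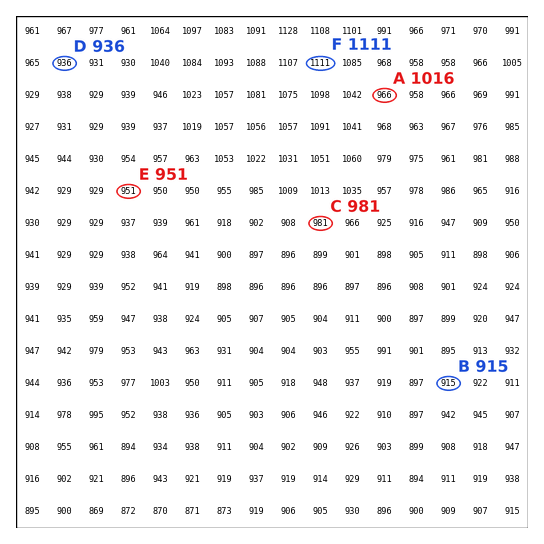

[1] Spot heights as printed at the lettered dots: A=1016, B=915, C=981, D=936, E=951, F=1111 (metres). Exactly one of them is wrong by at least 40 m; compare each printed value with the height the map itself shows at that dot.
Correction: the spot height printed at A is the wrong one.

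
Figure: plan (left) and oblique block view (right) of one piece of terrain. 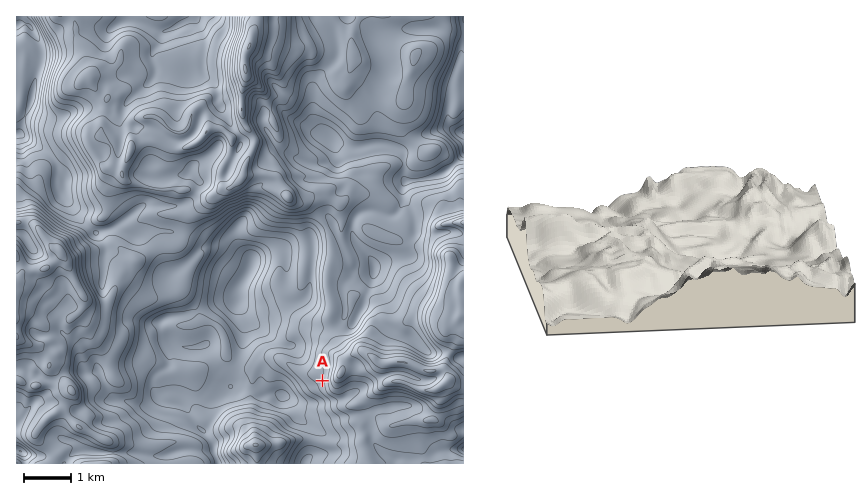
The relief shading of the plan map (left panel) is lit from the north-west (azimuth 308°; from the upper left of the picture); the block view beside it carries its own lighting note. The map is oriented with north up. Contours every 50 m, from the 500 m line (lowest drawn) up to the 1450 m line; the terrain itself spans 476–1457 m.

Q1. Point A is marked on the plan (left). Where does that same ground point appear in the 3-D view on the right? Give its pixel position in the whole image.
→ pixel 770 221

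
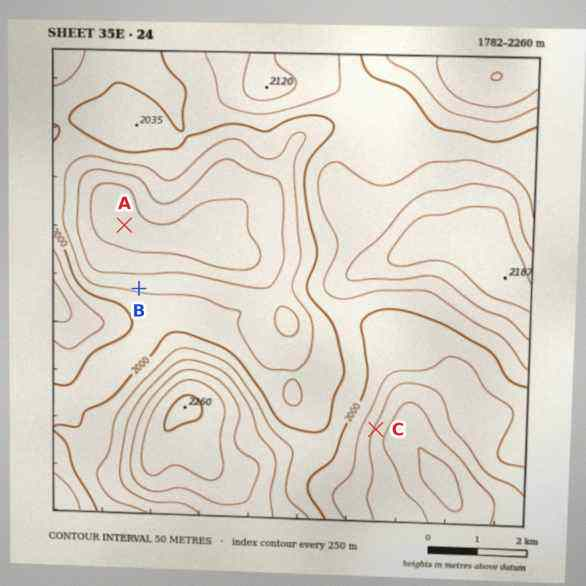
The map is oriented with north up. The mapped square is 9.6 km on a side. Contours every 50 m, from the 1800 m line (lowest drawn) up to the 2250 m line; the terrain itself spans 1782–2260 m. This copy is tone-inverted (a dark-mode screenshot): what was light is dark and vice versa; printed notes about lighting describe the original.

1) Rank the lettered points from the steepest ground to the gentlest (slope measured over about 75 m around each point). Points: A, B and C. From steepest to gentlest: C B A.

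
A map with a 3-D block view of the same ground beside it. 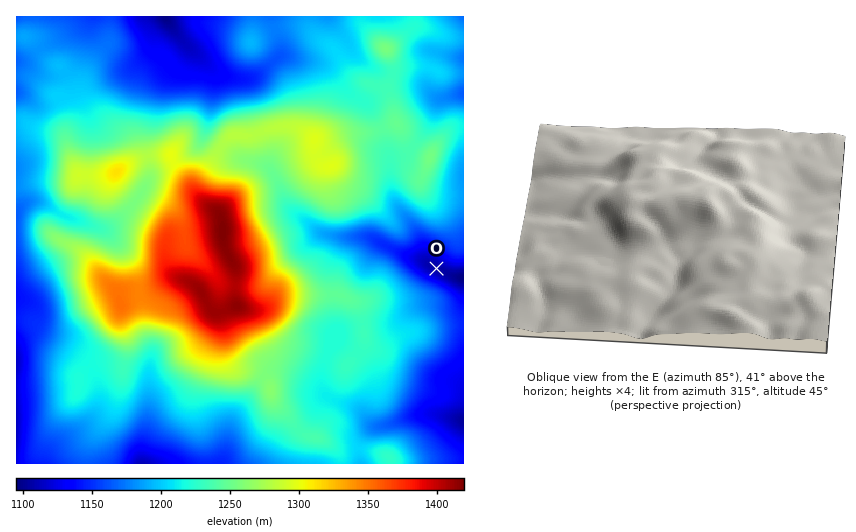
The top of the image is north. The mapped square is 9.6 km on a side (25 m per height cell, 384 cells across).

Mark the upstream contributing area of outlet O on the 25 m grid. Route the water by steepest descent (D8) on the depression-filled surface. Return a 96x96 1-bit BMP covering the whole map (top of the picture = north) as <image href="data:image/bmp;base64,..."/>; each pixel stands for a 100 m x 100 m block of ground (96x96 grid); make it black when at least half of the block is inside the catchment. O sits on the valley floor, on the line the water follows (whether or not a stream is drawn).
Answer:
<image width="96" height="96" href="data:image/bmp;base64,Qk2+BAAAAAAAAD4AAAAoAAAAYAAAAGAAAAABAAEAAAAAAIAEAAATCwAAEwsAAAIAAAAAAAAA////AAAAAAAAAAAAAAAAAAAAAAAAAAAAAAAAAAAAAAAAAAAAAAAAAAAAAAAAAAAAAAAAAAAAAAAAAAAAAAAAAAAAAAAAAAAAAAAAAAAAAAAAAAAAAAAAAAAAAAAAAAAAAAAAAAAAAAAAAAAAAAAAAAAAAAAAAAAAAAAAAAAAAAAAAAAAAAAAAAAAAAAAAAAAAAAAAAAAAAAAAAAAAAAAAAAAAAAAAAAAAAAAAAAAAAAAAAAAAAAAAAAAAAAAAAAAAAAAAAAAAAAAAAAAAAAAAAAAAAAAAAAAAAAAAAAAAAAAAAAAAAAAAAAAAAAAAAAAAAAAAAAAAAAAAAAAAAAAAAAAAAAAAAAAAAAAAAAAAAAAAAAAAAAAAAAAAAAAAAAAAAAAAAAAAAAAAAAAAAAAAAAAAAAAAAAAAAAAAAAAAAAAAAAAAAAAAAAAAAAAAAAAAAAAAAAAAAAAAAAAAAAAAAAAAAAAAAAAAAAAAAAAAAAAAAAAAAAAAAAAAAAAAAAAAAAAAAAAAAAAAAAAAAAAAAAAAAAAAAAAAAD8AAAAAAAAAAAAAAH+AAAAAAAAAAAAAAH/AAHwAAAAAAAAAAH/////+AAAAAAAAAH//////AAAAAAAAAH//////gAAAAAAAAH//////wAAAAAAAAH//////4AAAAAAAAH//////8AAAAAAAAH//////8AAAAAAAAP//////8AAAAAAAAP//////+AAAAAAAAf///////AAAAAAAAf///////gAAAAAAA////////wAAAAAAA////////wAAAAAAA////////wAAAAAAA////////gAAAAAAA////////AAAAAAAA///////+AAAAAAAA///////8AAAAAAAD///////4AAAAAAAH///////4AAAAAAAP///////wAAAAAAAf///////wAAAAAAA////////gAAAAAAA////////gAAAAAAA////////gAAAAAAA////////gAAAAAAAf///////wAAAAAAAP///////wAAAAAAAH///////wAAAAAAAD///////wAAAAAAAB///////AAAAAAAAA//////+AAAAAAAAA//////8AAAAAAAAAf/////4AAAAAAAAAP//j//4AAAAAAAAAAH/AAH4AAAAAAAAAAAAAAAwAAAAAAAAAAAAAAAAAAAAAAAAAAAAAAAAAAAAAAAAAAAAAAAAAAAAAAAAAAAAAAAAAAAAAAAAAAAAAAAAAAAAAAAAAAAAAAAAAAAAAAAAAAAAAAAAAAAAAAAAAAAAAAAAAAAAAAAAAAAAAAAAAAAAAAAAAAAAAAAAAAAAAAAAAAAAAAAAAAAAAAAAAAAAAAAAAAAAAAAAAAAAAAAAAAAAAAAAAAAAAAAAAAAAAAAAAAAAAAAAAAAAAAAAAAAAAAAAAAAAAAAAAAAAAAAAAAAAAAAAAAAAAAAAAAAAAAAAAAAAAAAAAAAAAAAAAAAAAAAAAAAAAAAAAAAAAAAAAAAAAAAAAAAAAAAAAAAAAAAAAAAAAAAAAA="/>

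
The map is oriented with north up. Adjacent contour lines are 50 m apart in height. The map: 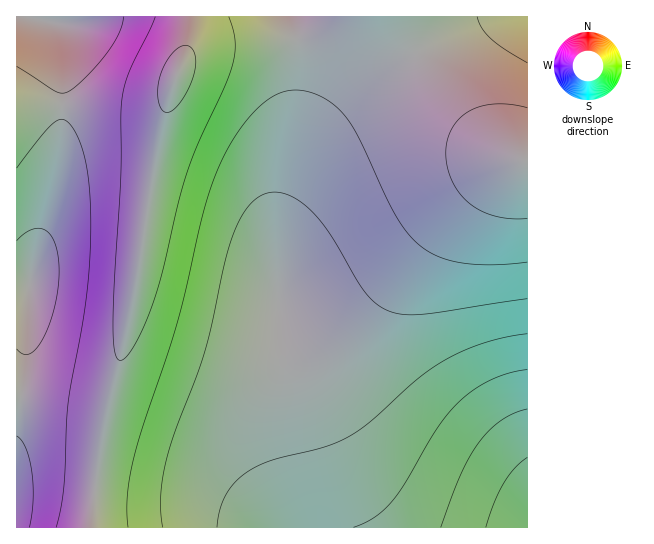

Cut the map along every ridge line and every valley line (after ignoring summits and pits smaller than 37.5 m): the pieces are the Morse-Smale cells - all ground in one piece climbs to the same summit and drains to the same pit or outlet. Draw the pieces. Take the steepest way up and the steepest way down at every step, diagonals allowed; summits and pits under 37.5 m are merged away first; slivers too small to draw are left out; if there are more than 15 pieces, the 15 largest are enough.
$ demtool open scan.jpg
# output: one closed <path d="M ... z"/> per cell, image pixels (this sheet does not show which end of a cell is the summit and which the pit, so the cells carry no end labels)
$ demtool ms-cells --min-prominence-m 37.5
<path d="M399 16l-107 1 8 42 0 31-5 33-16 70-3 25 0 52 8 105 12 68 17 75 4 10 210 0 1-366-19-6-18-11-34-32-37-52-15-28z"/><path d="M291 16l-100 1-3 28-20 56-12 56-21 138-32 138-12 95 225-1-20-84-9-50-7-52-4-71 0-52 3-25 16-70 5-33-1-43z"/><path d="M167 100l-5 5-12 4-75-4-37 0-22 4 1 419 73 0 2-3 11-92 32-138 18-124 15-66z"/><path d="M190 16l-173 0-1 91 59-2 75 4 12-4 9-11 16-44 4-23z"/><path d="M527 16l-127 1 16 37 21 33 20 26 34 32 15 10 17 6 5 0z"/>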